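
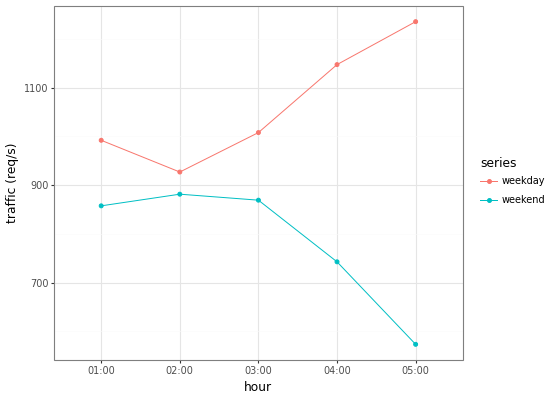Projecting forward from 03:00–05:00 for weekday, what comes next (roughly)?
Last three: 1000, 1100, 1200 → slope ≈ 100/step → next ≈ 1300.

≈ 1300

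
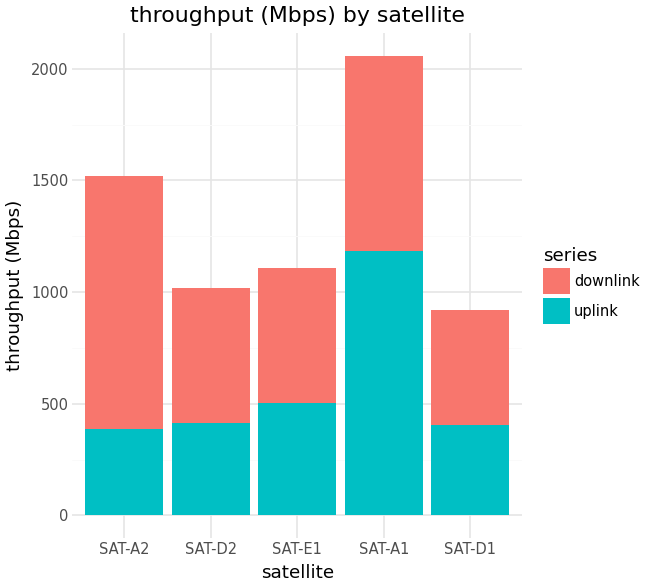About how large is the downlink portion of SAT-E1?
downlink top ≈ 1200, bottom ≈ 600; segment ≈ 600.

≈ 600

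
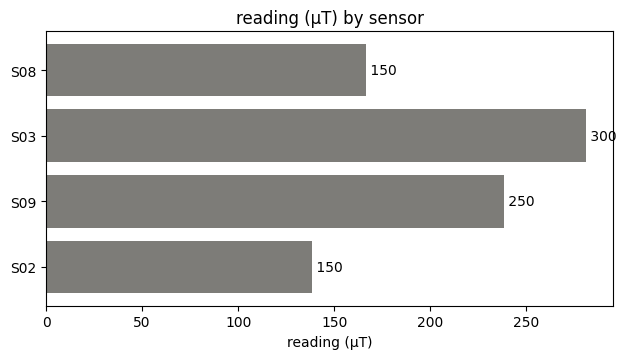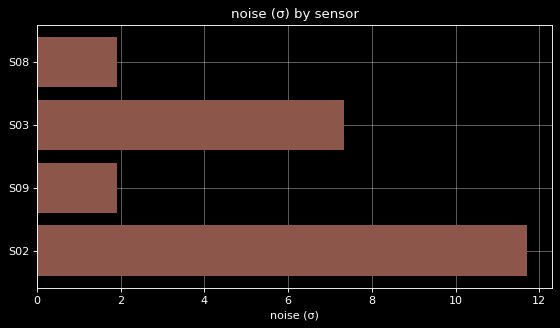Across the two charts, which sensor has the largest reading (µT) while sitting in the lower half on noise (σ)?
Chart 2 median noise (σ) ≈ 4; below-median sensors: S08, S09. Among those, S09 has the highest reading (µT) (≈ 250).

S09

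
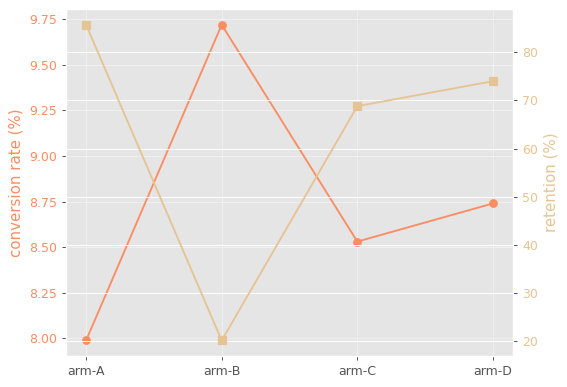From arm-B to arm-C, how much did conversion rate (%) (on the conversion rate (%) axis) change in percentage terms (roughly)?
arm-B ≈ 9.8, arm-C ≈ 8.6; (8.6 − 9.8) / 9.8 ≈ -12.2%.

≈ -12.2%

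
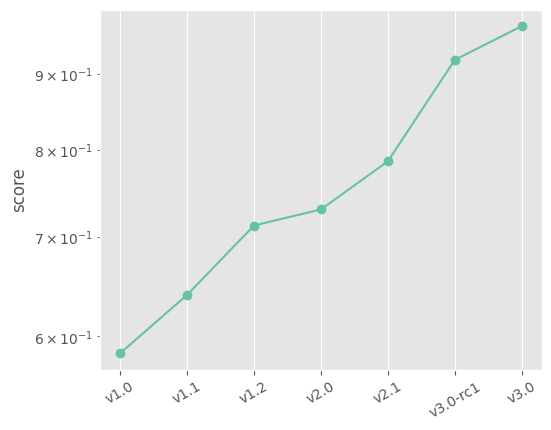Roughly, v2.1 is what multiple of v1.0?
≈ 1.33×

v2.1 ≈ 0.80, v1.0 ≈ 0.60; 0.80/0.60 ≈ 1.33.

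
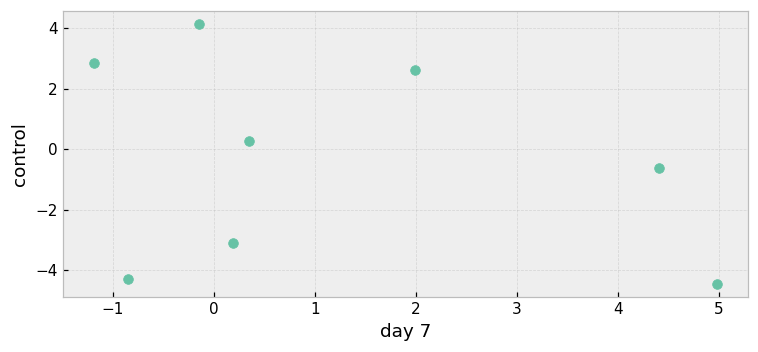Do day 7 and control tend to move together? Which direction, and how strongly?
negative, weak

Points are negatively correlated; weak (|r| ≈ 0.3).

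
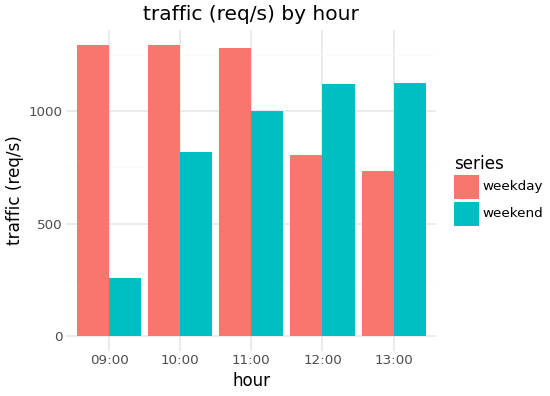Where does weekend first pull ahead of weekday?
11:00: weekend ≈ 1000 vs weekday ≈ 1200 (not yet); 12:00: weekend ≈ 1200 vs weekday ≈ 800 (first crossover).

12:00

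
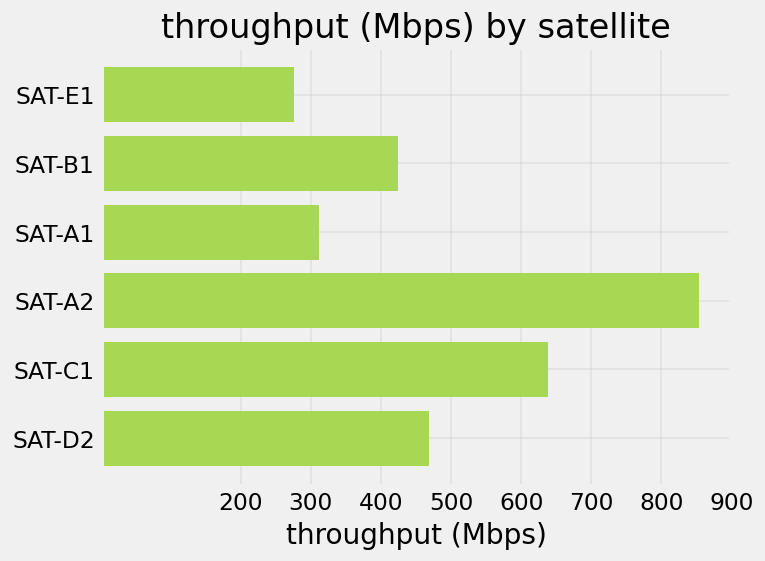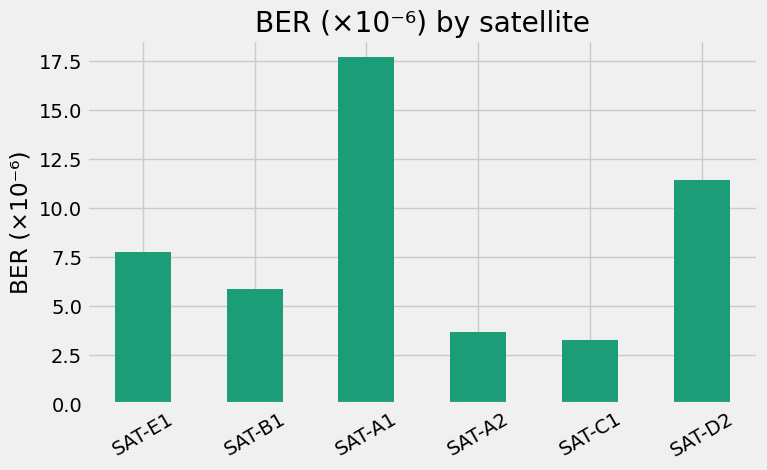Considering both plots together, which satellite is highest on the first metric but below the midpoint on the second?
Chart 2 median BER (×10⁻⁶) ≈ 6; below-median satellites: SAT-B1, SAT-A2, SAT-C1. Among those, SAT-A2 has the highest throughput (Mbps) (≈ 900).

SAT-A2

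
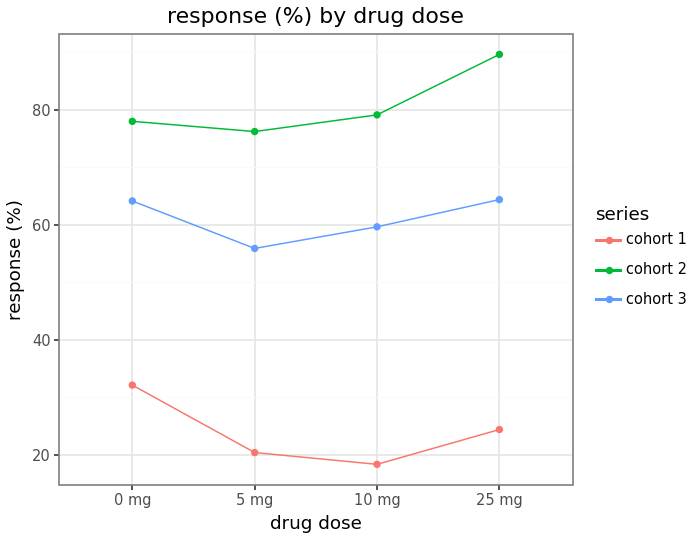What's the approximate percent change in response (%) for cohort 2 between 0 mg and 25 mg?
≈ +12.5%

0 mg ≈ 80, 25 mg ≈ 90; (90 − 80) / 80 ≈ +12.5%.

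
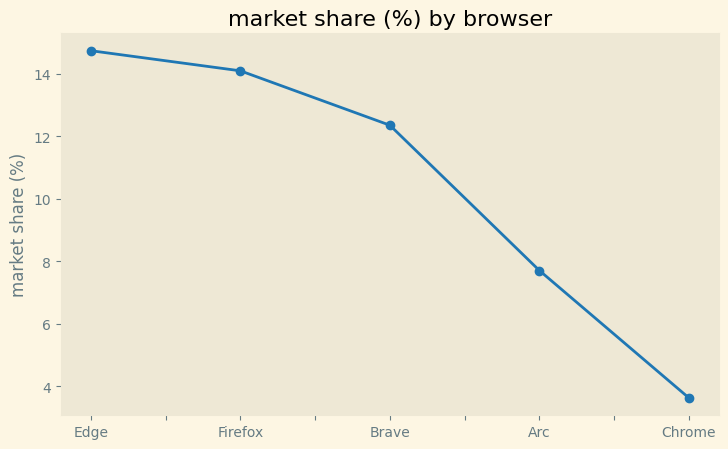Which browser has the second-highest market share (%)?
Firefox

Top 3: Edge ≈ 15, Firefox ≈ 14, Brave ≈ 12.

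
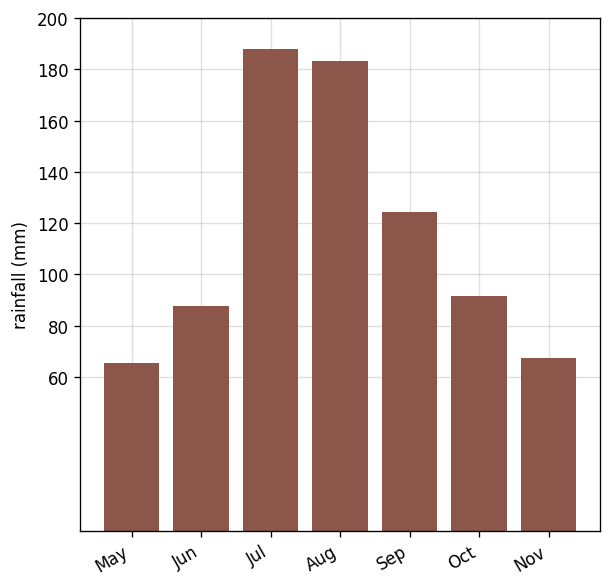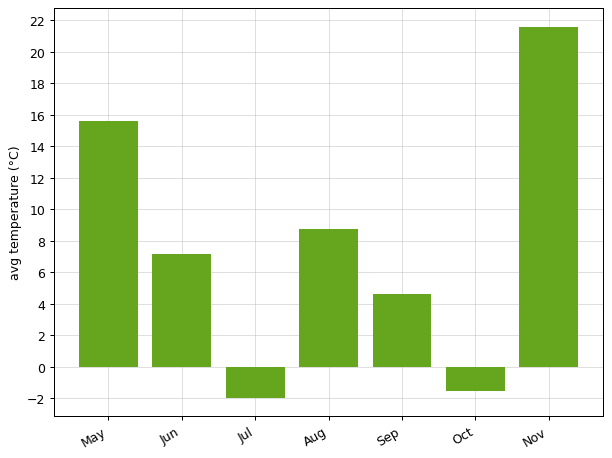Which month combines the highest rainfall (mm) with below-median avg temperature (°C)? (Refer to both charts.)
Chart 2 median avg temperature (°C) ≈ 8; below-median months: Jul, Sep, Oct. Among those, Jul has the highest rainfall (mm) (≈ 180).

Jul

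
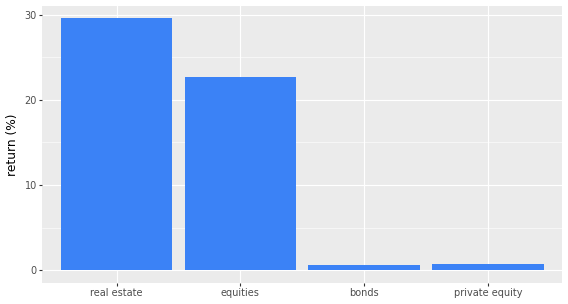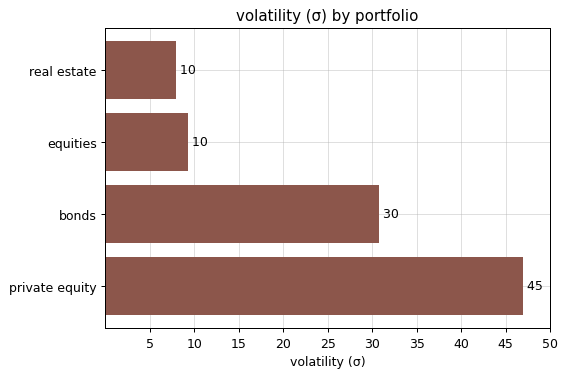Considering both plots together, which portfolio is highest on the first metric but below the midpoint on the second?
Chart 2 median volatility (σ) ≈ 20; below-median portfolios: real estate, equities. Among those, real estate has the highest return (%) (≈ 30).

real estate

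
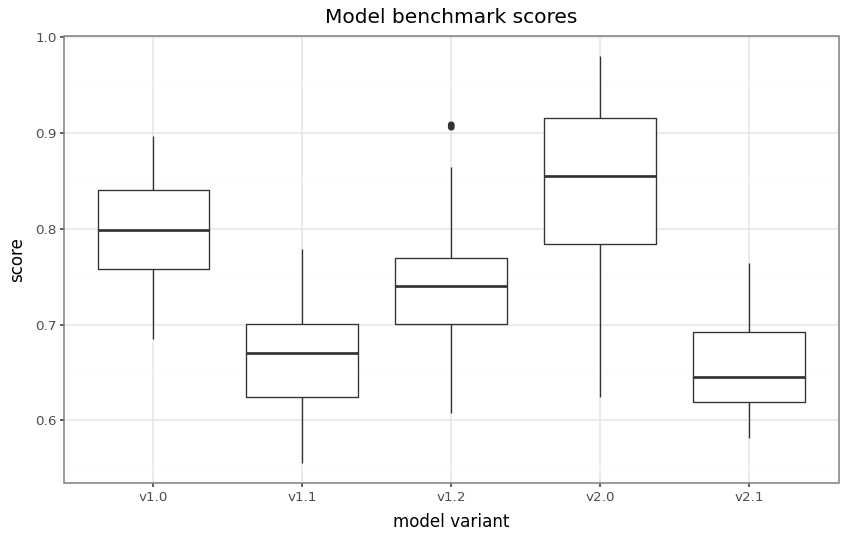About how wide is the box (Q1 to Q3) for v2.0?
≈ 0.14

Q3 ≈ 0.92, Q1 ≈ 0.78; IQR ≈ 0.14.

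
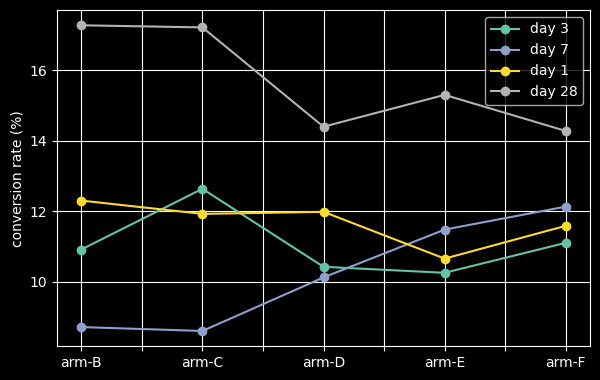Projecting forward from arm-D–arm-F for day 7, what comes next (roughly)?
≈ 13

Last three: 10, 11, 12 → slope ≈ 1/step → next ≈ 13.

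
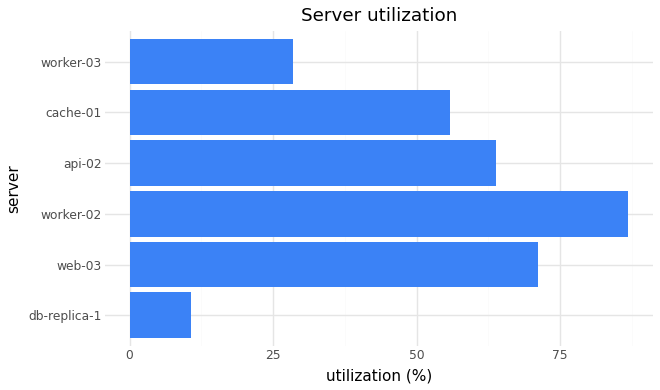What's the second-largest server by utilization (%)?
Top 3: worker-02 ≈ 90, web-03 ≈ 70, api-02 ≈ 60.

web-03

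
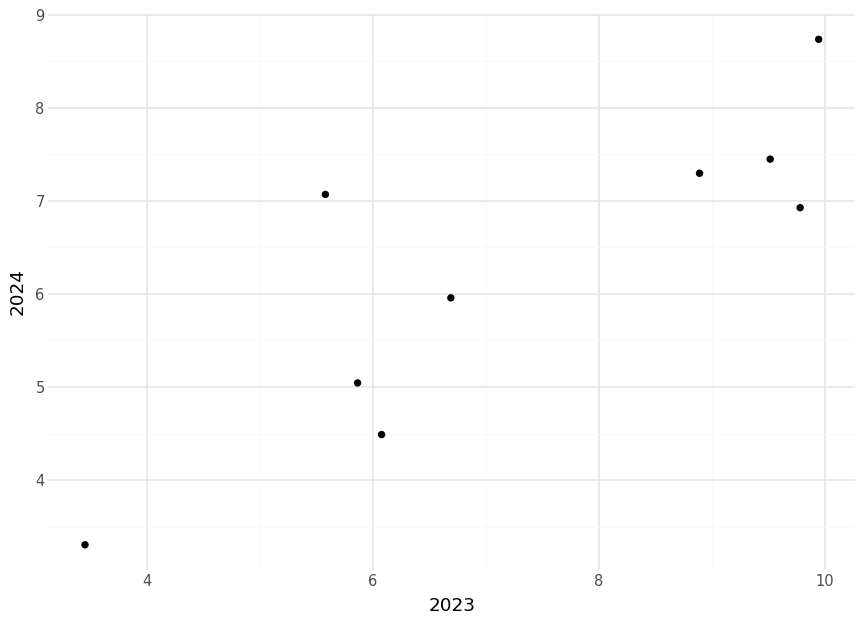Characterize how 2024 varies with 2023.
positive, strong

Points are positively correlated; strong (|r| ≈ 0.8).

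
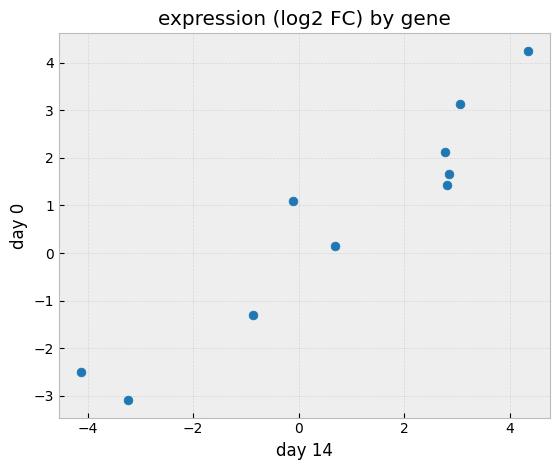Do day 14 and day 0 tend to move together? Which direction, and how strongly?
Points are positively correlated; strong (|r| ≈ 1.0).

positive, strong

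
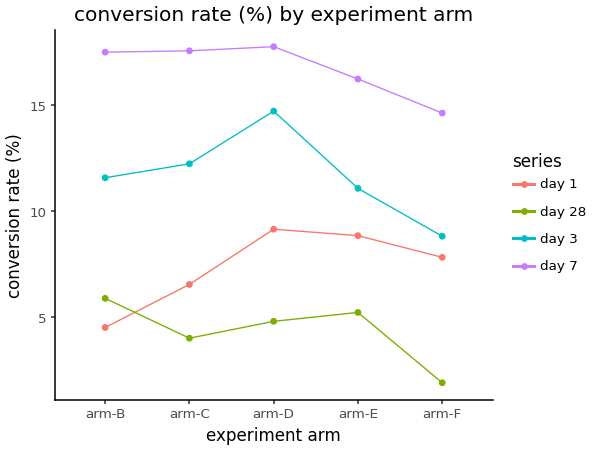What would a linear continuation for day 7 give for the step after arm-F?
Last three: 18, 16, 14 → slope ≈ -2/step → next ≈ 12.

≈ 12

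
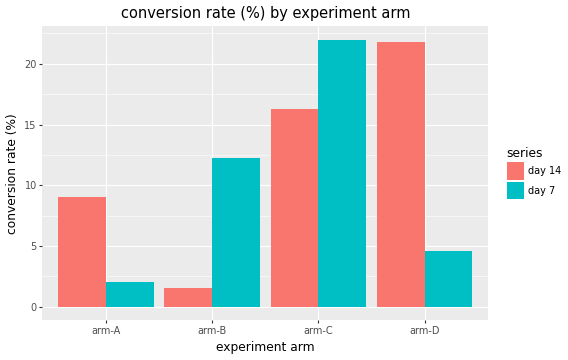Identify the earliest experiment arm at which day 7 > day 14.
arm-A: day 7 ≈ 2 vs day 14 ≈ 10 (not yet); arm-B: day 7 ≈ 12 vs day 14 ≈ 2 (first crossover).

arm-B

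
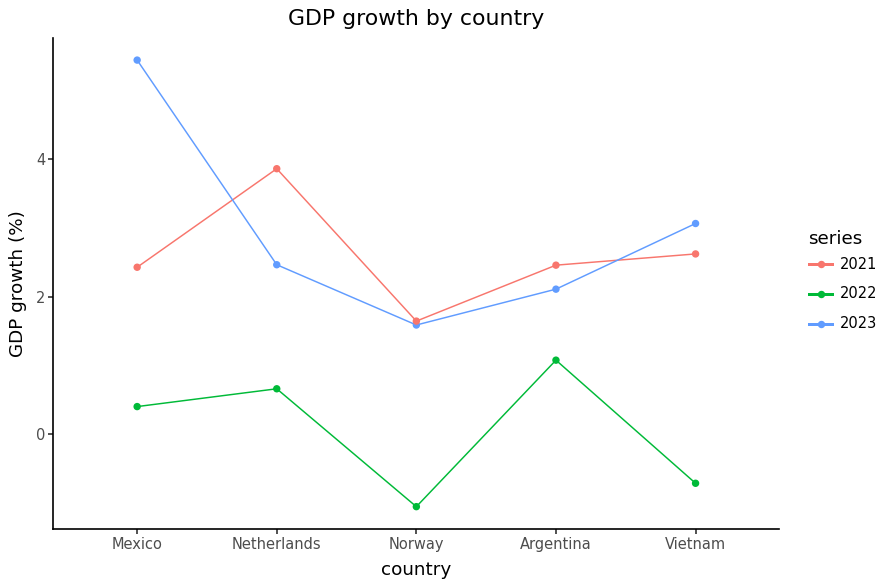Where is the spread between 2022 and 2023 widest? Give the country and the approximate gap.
Mexico: 2022 ≈ 0, 2023 ≈ 5 → gap ≈ 5. Next-largest (Vietnam) is only ≈ 4.

Mexico, ≈ 5 %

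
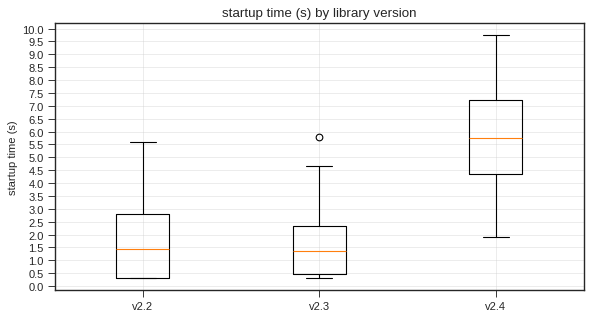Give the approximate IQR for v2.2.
≈ 2.5

Q3 ≈ 3.0, Q1 ≈ 0.5; IQR ≈ 2.5.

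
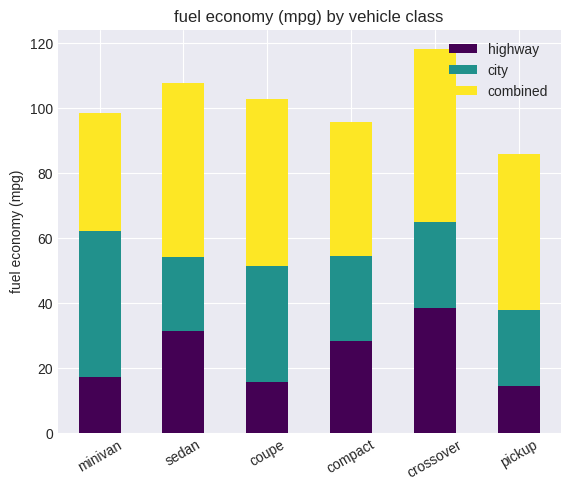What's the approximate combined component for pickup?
combined top ≈ 90, bottom ≈ 40; segment ≈ 50.

≈ 50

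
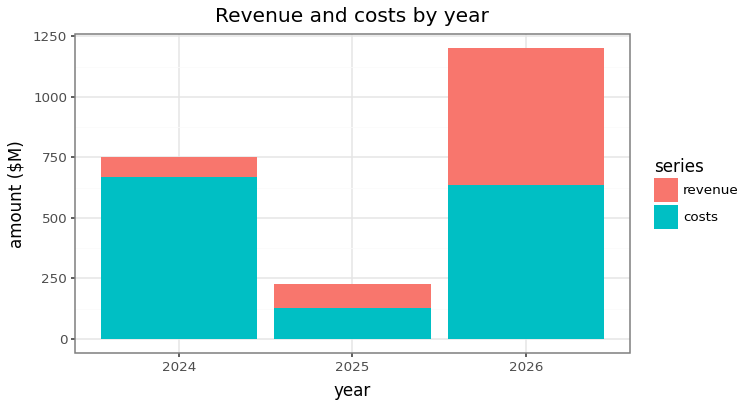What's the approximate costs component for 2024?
≈ 700

costs top ≈ 700, bottom ≈ 0; segment ≈ 700.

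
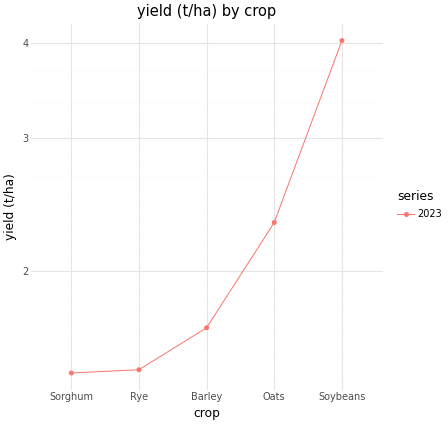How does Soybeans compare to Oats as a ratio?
Soybeans ≈ 4.0, Oats ≈ 2.5; 4.0/2.5 ≈ 1.6.

≈ 1.6×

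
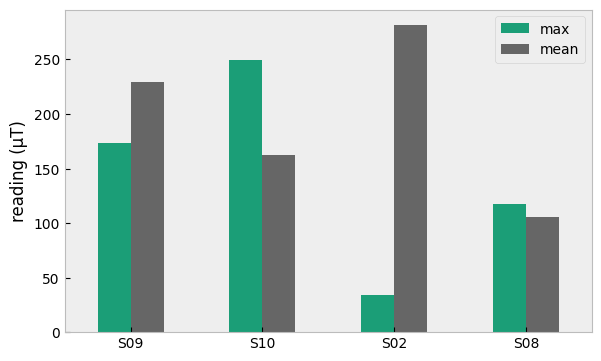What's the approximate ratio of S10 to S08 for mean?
S10 ≈ 150, S08 ≈ 100; 150/100 ≈ 1.5.

≈ 1.5×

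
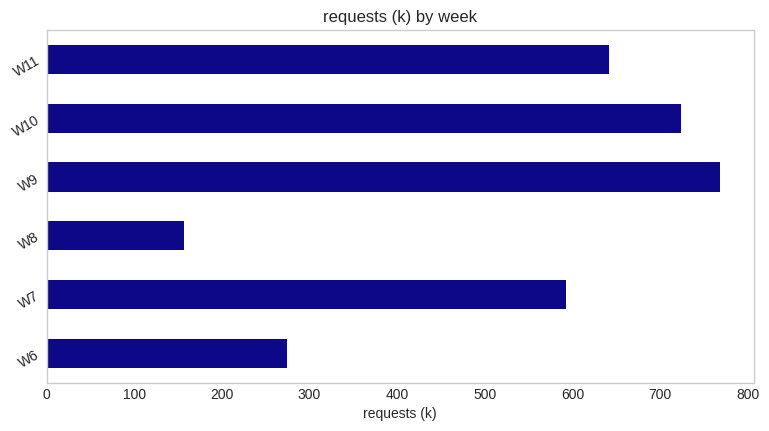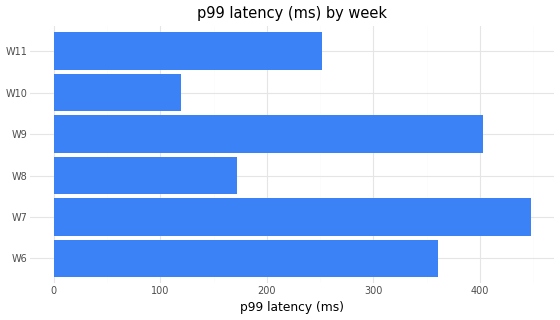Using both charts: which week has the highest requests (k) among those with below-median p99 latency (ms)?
W10

Chart 2 median p99 latency (ms) ≈ 300; below-median weeks: W8, W10, W11. Among those, W10 has the highest requests (k) (≈ 700).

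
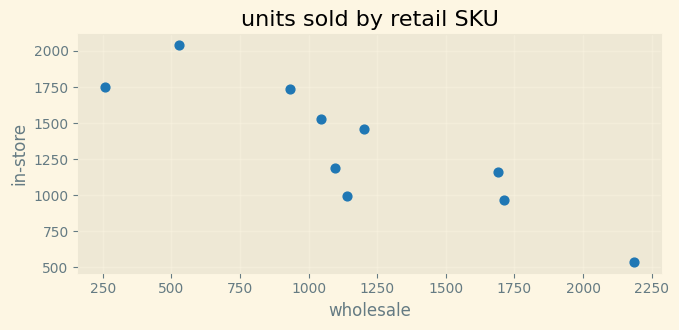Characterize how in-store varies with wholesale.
Points are negatively correlated; strong (|r| ≈ 0.9).

negative, strong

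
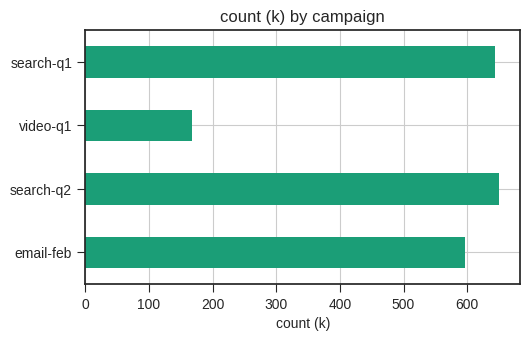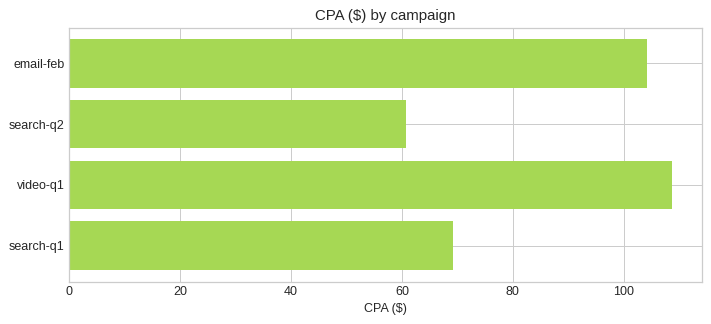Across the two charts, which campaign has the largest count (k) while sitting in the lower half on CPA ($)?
search-q2

Chart 2 median CPA ($) ≈ 90; below-median campaigns: search-q2, search-q1. Among those, search-q2 has the highest count (k) (≈ 700).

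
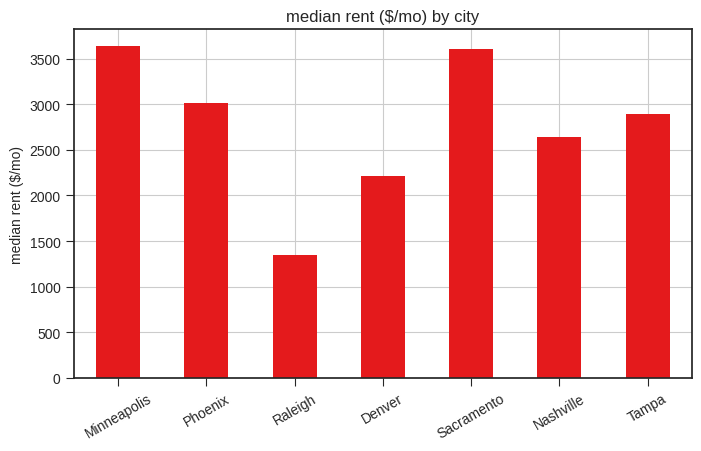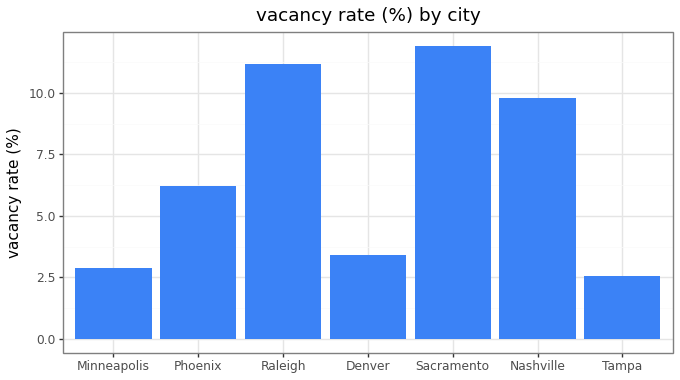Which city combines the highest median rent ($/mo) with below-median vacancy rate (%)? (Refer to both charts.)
Minneapolis

Chart 2 median vacancy rate (%) ≈ 6; below-median cities: Minneapolis, Denver, Tampa. Among those, Minneapolis has the highest median rent ($/mo) (≈ 3500).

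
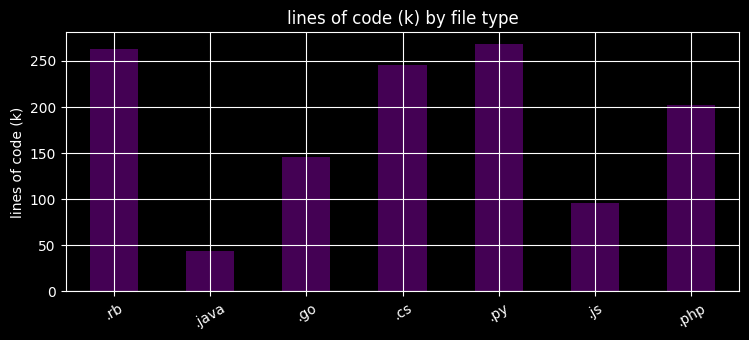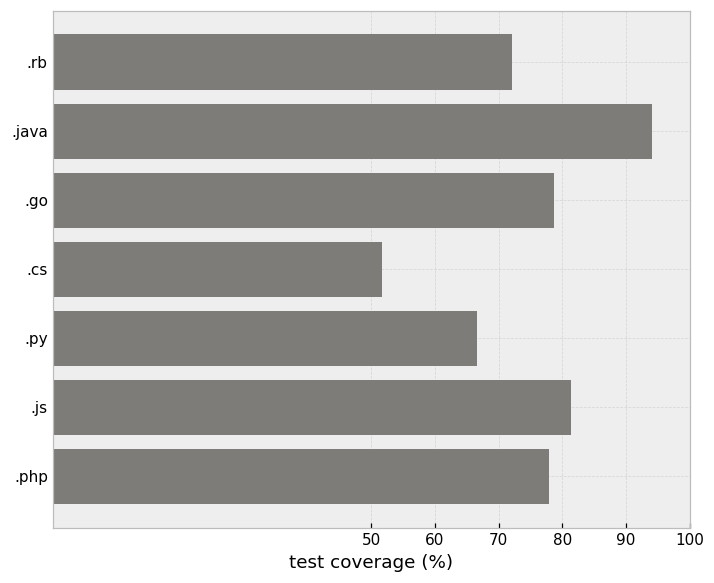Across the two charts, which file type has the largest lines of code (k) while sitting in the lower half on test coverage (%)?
.py

Chart 2 median test coverage (%) ≈ 80; below-median file types: .rb, .cs, .py. Among those, .py has the highest lines of code (k) (≈ 275).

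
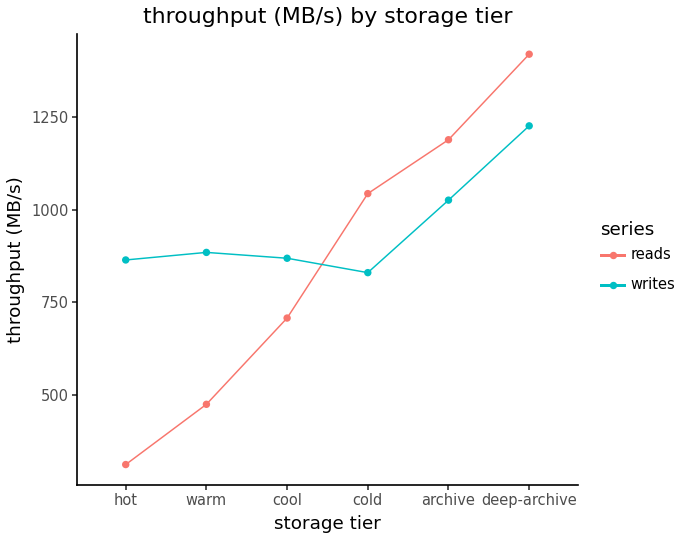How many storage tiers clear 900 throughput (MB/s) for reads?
3

Above 900: cold, archive, deep-archive.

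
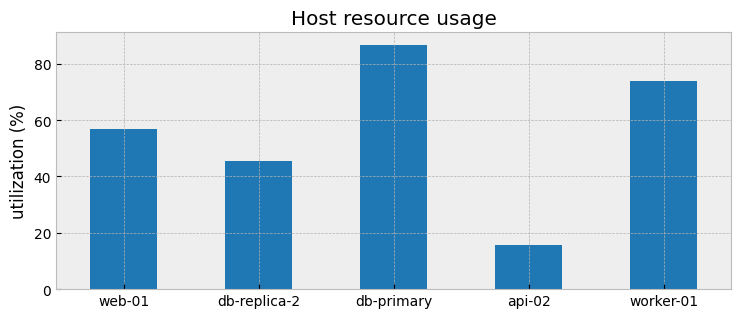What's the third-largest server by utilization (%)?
Top 4: db-primary ≈ 90, worker-01 ≈ 70, web-01 ≈ 60, db-replica-2 ≈ 50.

web-01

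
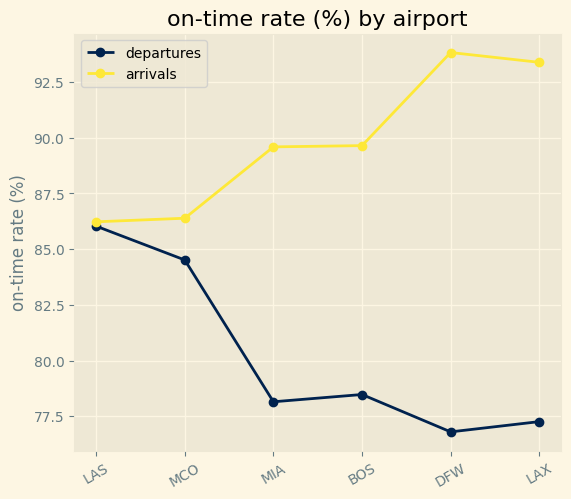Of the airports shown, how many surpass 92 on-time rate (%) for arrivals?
2

Above 92: DFW, LAX.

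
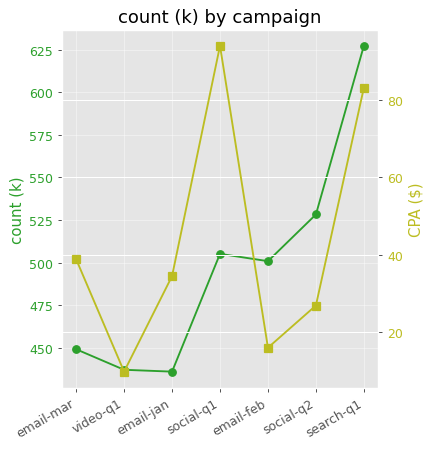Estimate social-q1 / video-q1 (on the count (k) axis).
social-q1 ≈ 500, video-q1 ≈ 440; 500/440 ≈ 1.14.

≈ 1.14×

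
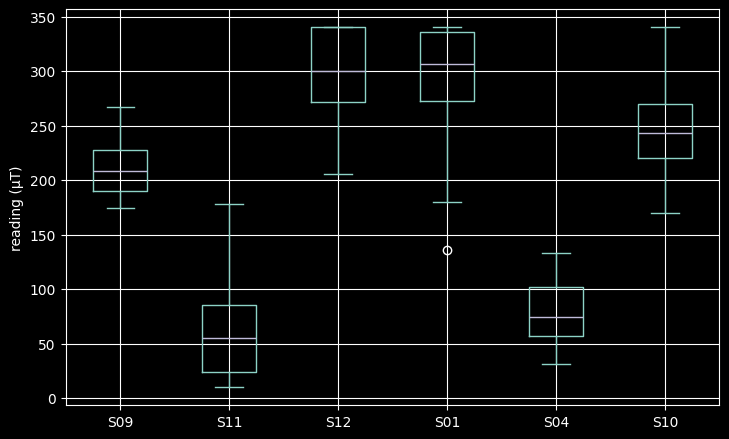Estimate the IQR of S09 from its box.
Q3 ≈ 220, Q1 ≈ 180; IQR ≈ 40.

≈ 40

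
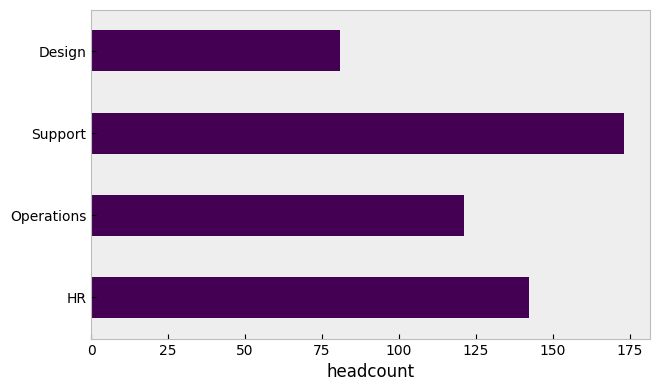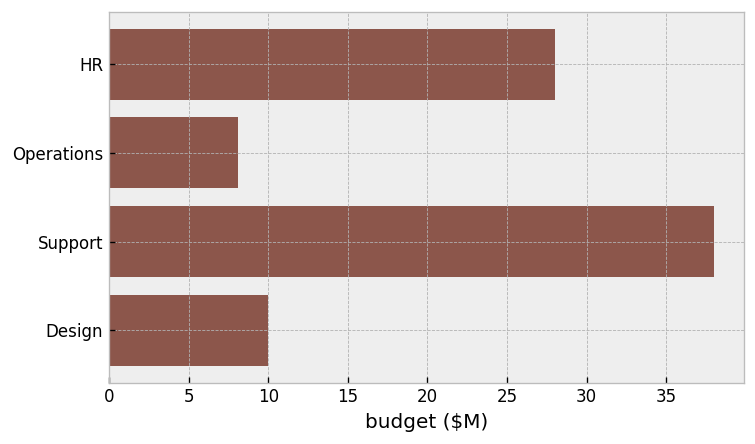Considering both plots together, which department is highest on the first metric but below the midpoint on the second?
Operations

Chart 2 median budget ($M) ≈ 20; below-median departments: Operations, Design. Among those, Operations has the highest headcount (≈ 120).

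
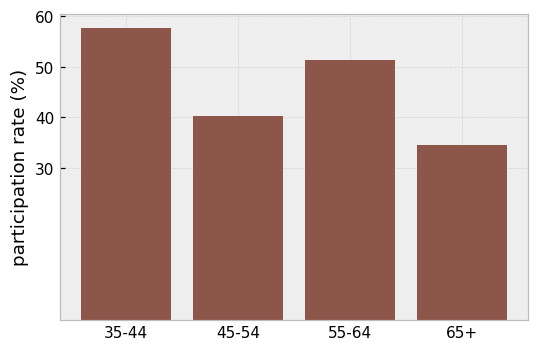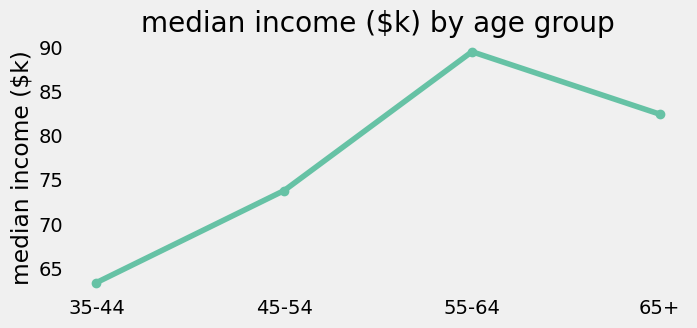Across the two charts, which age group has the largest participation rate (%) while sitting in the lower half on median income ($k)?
35-44

Chart 2 median median income ($k) ≈ 80; below-median age groups: 35-44, 45-54. Among those, 35-44 has the highest participation rate (%) (≈ 60).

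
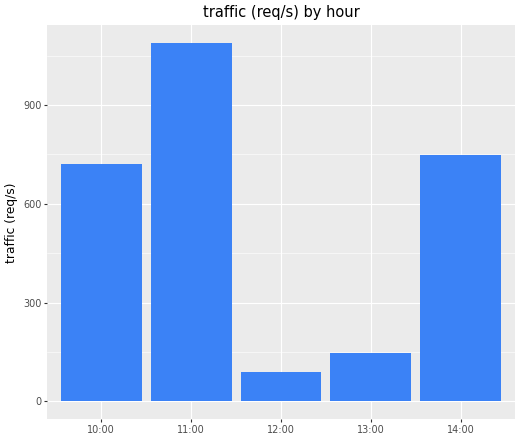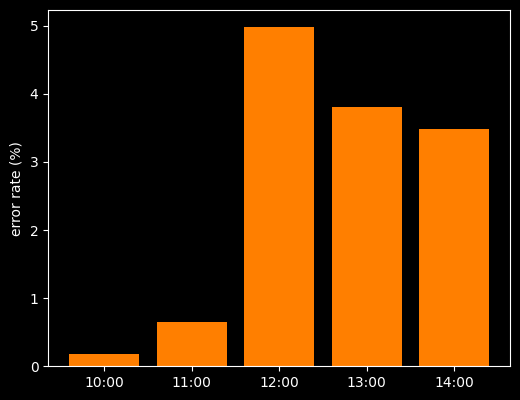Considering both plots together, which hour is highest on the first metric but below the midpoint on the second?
11:00

Chart 2 median error rate (%) ≈ 3.5; below-median hours: 10:00, 11:00. Among those, 11:00 has the highest traffic (req/s) (≈ 1100).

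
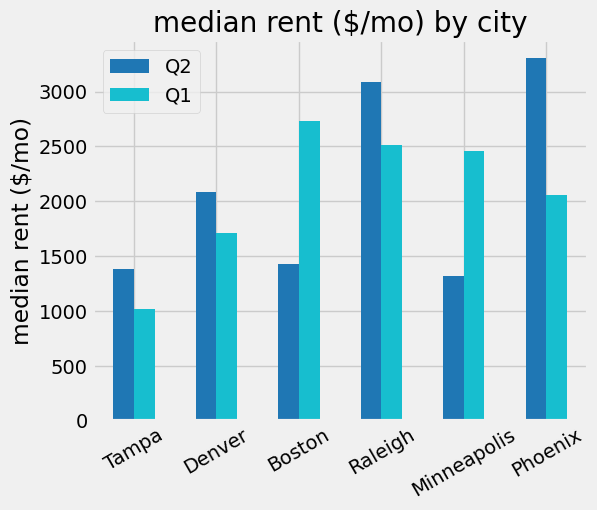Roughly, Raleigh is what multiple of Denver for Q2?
≈ 1.5×

Raleigh ≈ 3000, Denver ≈ 2000; 3000/2000 ≈ 1.5.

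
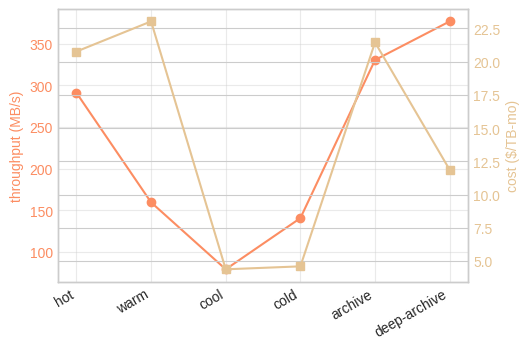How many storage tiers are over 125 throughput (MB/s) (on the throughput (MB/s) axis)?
5

Above 125: hot, warm, cold, archive, deep-archive.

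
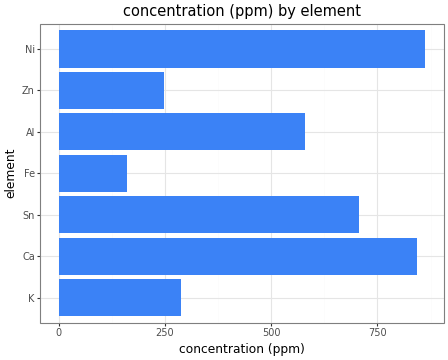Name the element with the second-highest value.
Top 3: Ni ≈ 900, Ca ≈ 800, Sn ≈ 700.

Ca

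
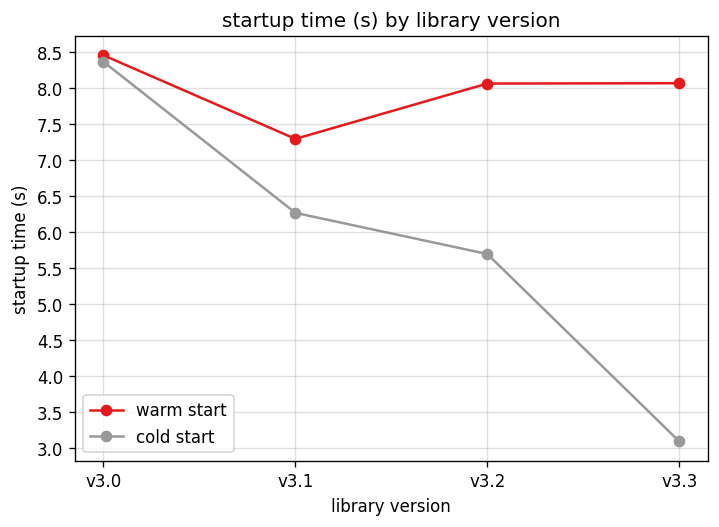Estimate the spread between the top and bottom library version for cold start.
≈ 5.5

Max v3.0 ≈ 8.5, min v3.3 ≈ 3.0; range ≈ 5.5.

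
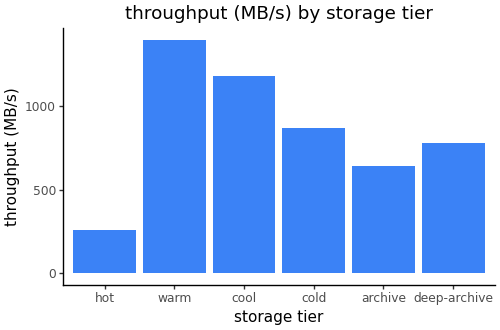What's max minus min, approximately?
Max warm ≈ 1400, min hot ≈ 200; range ≈ 1200.

≈ 1200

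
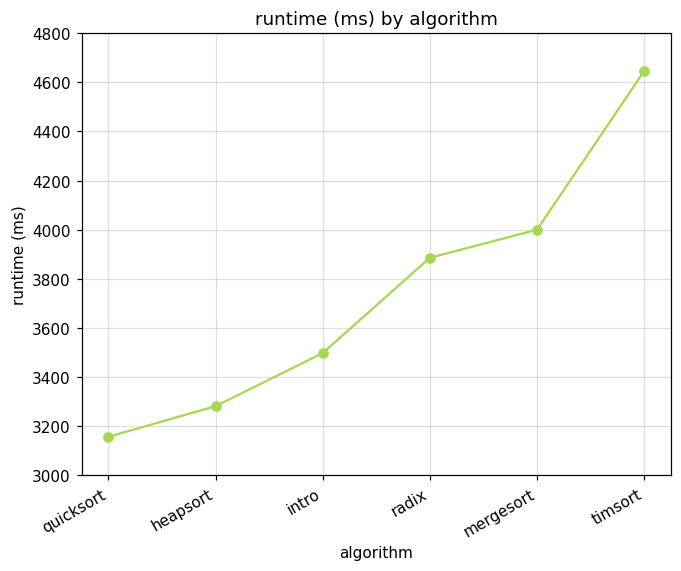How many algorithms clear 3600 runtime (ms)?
3

Above 3600: radix, mergesort, timsort.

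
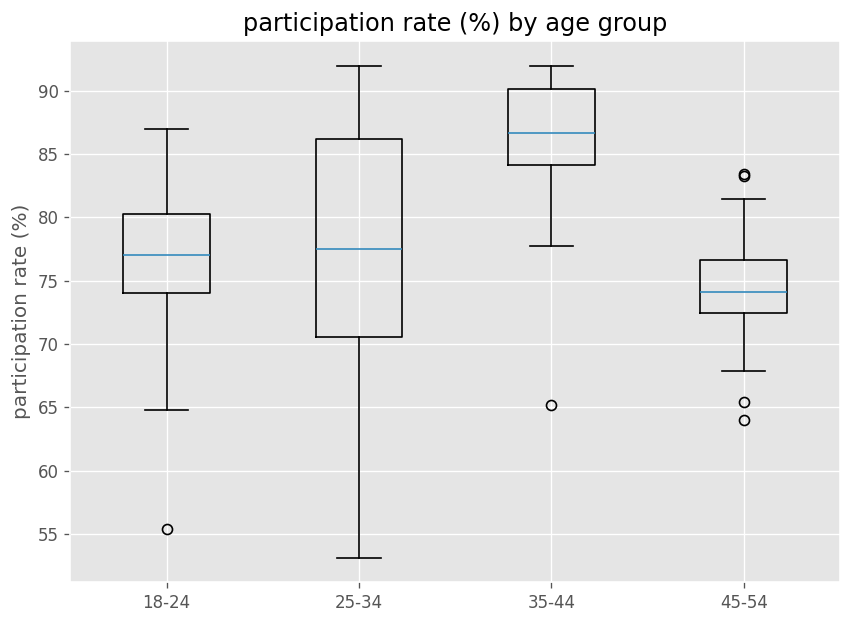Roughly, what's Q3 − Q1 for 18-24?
≈ 6

Q3 ≈ 80, Q1 ≈ 74; IQR ≈ 6.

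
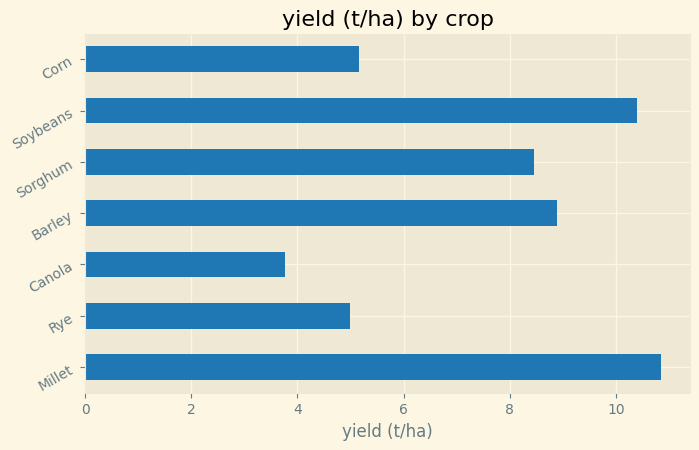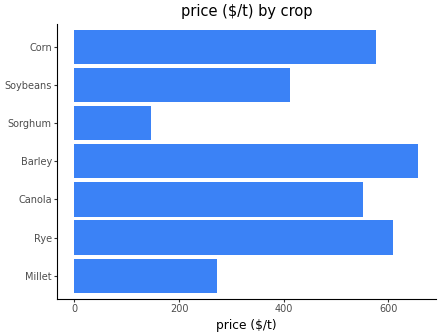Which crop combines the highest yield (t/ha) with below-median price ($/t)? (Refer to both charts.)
Millet

Chart 2 median price ($/t) ≈ 600; below-median crops: Millet, Sorghum, Soybeans. Among those, Millet has the highest yield (t/ha) (≈ 11).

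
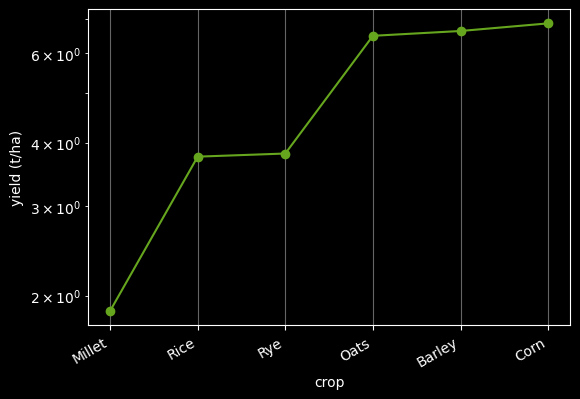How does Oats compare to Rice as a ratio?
Oats ≈ 6.5, Rice ≈ 4.0; 6.5/4.0 ≈ 1.62.

≈ 1.62×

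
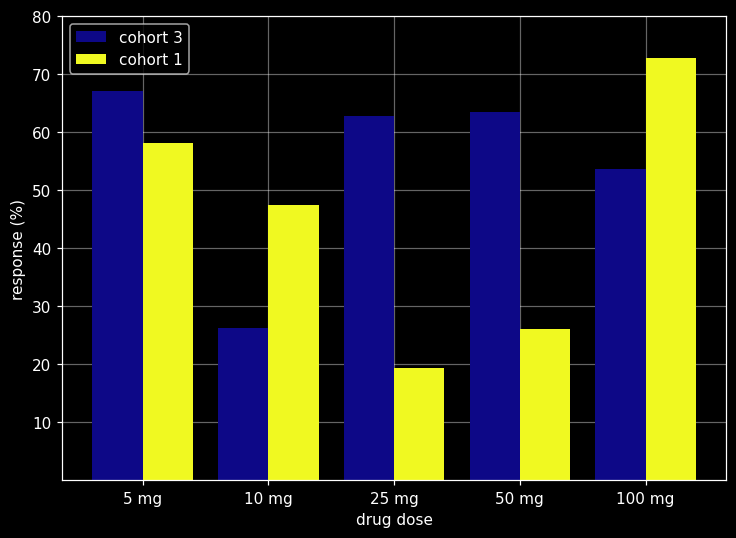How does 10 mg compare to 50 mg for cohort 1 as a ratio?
10 mg ≈ 50, 50 mg ≈ 30; 50/30 ≈ 1.67.

≈ 1.67×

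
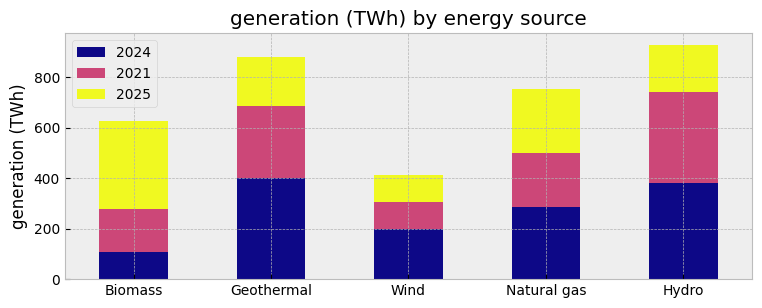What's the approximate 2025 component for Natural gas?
2025 top ≈ 800, bottom ≈ 500; segment ≈ 300.

≈ 300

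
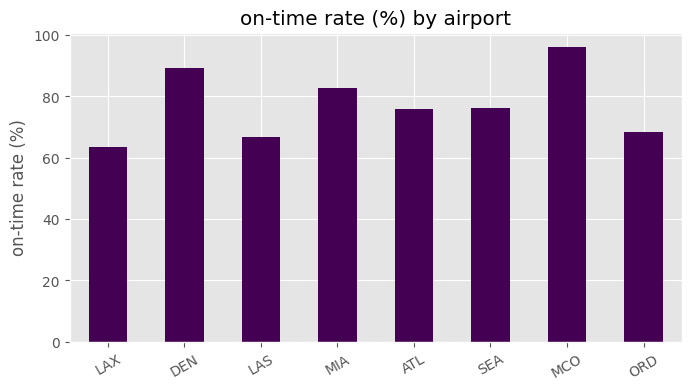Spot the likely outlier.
MCO

MCO ≈ 100; the rest sit between ≈ 60 and ≈ 90.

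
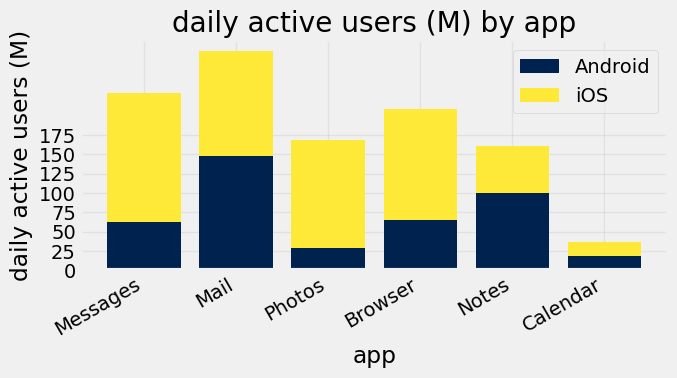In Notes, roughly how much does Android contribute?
Android top ≈ 100, bottom ≈ 0; segment ≈ 100.

≈ 100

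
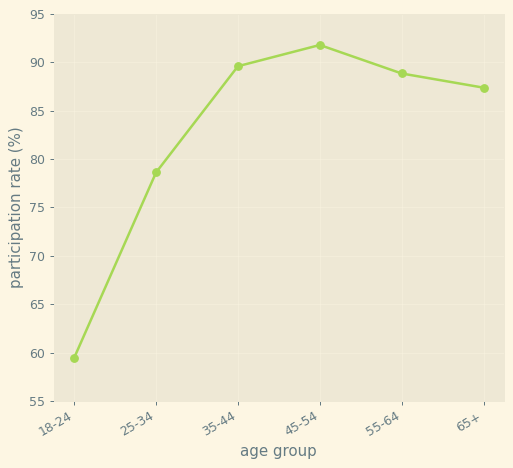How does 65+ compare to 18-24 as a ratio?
65+ ≈ 85, 18-24 ≈ 60; 85/60 ≈ 1.42.

≈ 1.42×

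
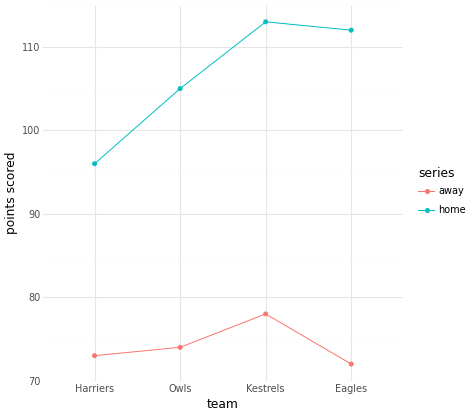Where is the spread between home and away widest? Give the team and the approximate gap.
Eagles: home ≈ 110, away ≈ 70 → gap ≈ 40. Next-largest (Kestrels) is only ≈ 35.

Eagles, ≈ 40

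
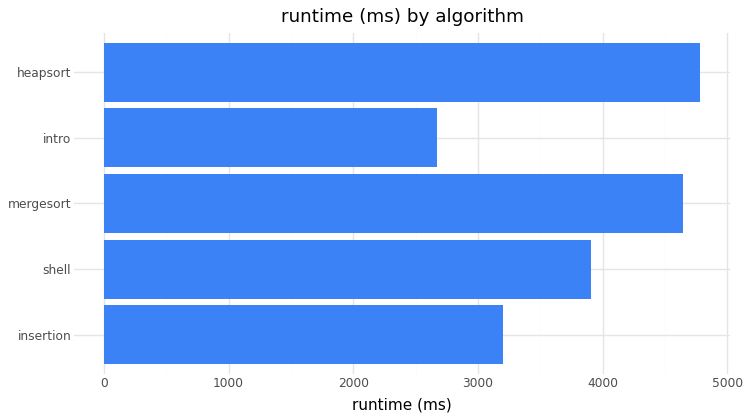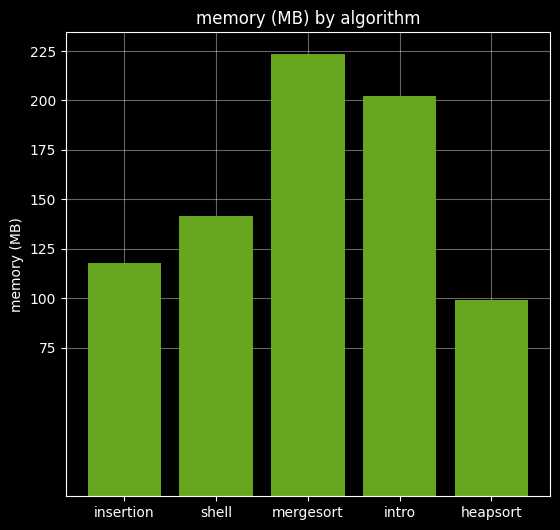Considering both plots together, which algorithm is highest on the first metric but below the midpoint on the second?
heapsort

Chart 2 median memory (MB) ≈ 150; below-median algorithms: insertion, heapsort. Among those, heapsort has the highest runtime (ms) (≈ 5000).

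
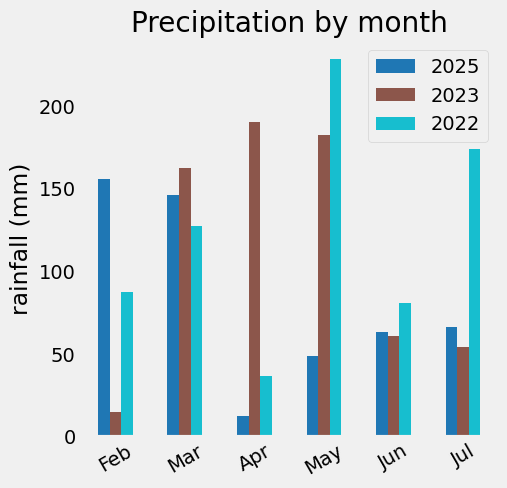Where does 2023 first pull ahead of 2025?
Mar

Feb: 2023 ≈ 20 vs 2025 ≈ 160 (not yet); Mar: 2023 ≈ 160 vs 2025 ≈ 140 (first crossover).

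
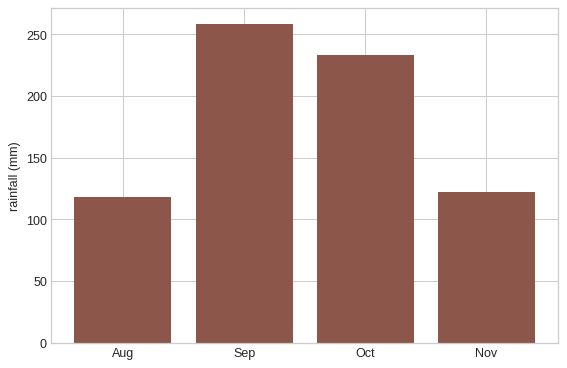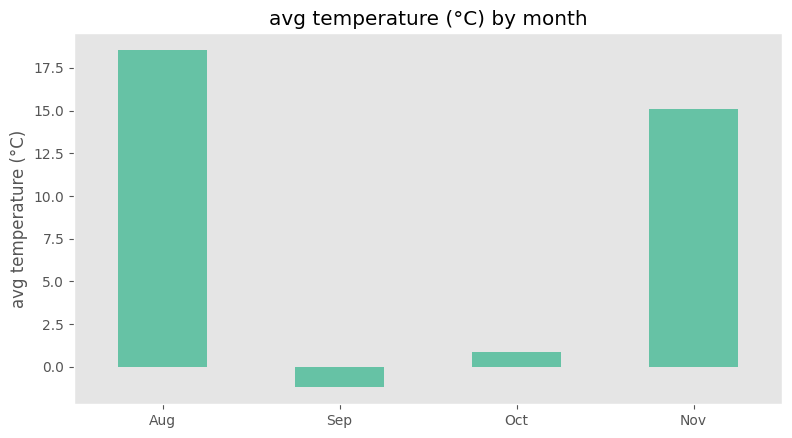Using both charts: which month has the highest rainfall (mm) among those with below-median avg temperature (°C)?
Sep

Chart 2 median avg temperature (°C) ≈ 8; below-median months: Sep, Oct. Among those, Sep has the highest rainfall (mm) (≈ 250).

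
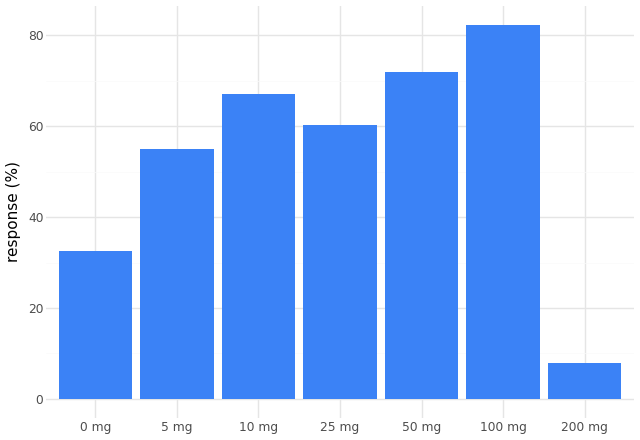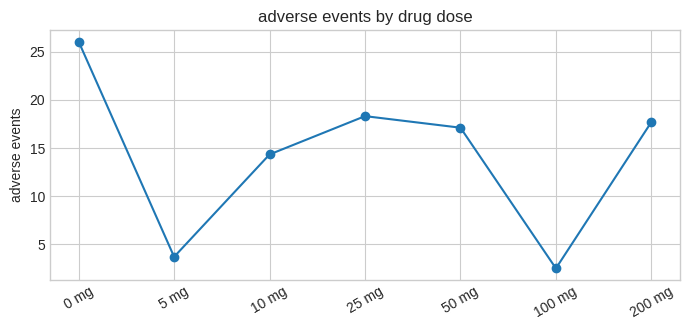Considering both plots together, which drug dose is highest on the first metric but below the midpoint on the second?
100 mg

Chart 2 median adverse events ≈ 15; below-median drug doses: 5 mg, 10 mg, 100 mg. Among those, 100 mg has the highest response (%) (≈ 80).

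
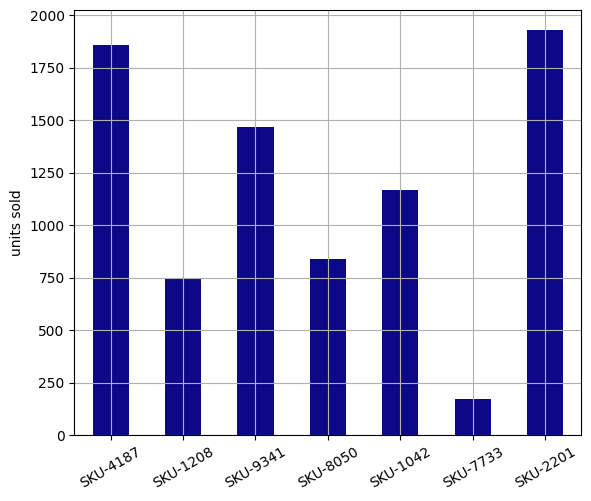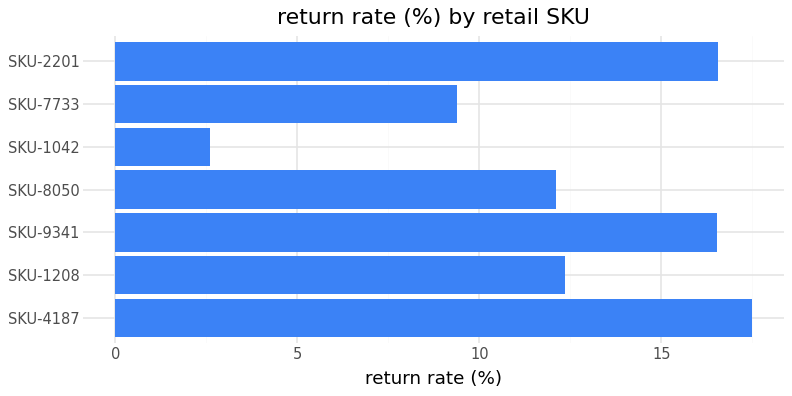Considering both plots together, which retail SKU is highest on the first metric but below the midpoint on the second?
Chart 2 median return rate (%) ≈ 12; below-median retail SKUs: SKU-8050, SKU-1042, SKU-7733. Among those, SKU-1042 has the highest units sold (≈ 1200).

SKU-1042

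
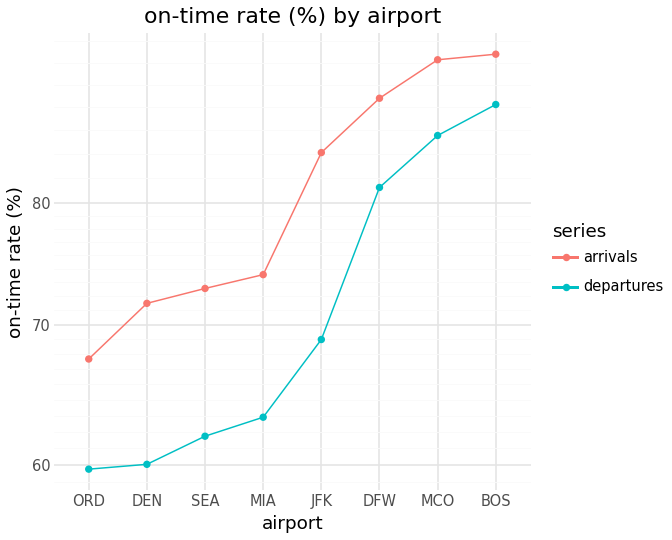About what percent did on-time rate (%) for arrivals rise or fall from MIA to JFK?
≈ +13.3%

MIA ≈ 75, JFK ≈ 85; (85 − 75) / 75 ≈ +13.3%.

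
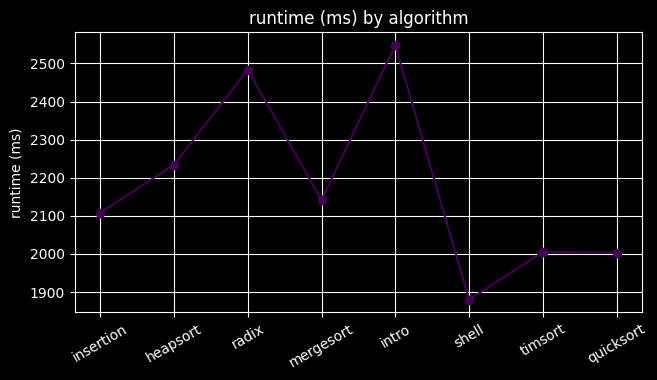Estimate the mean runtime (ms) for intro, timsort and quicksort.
≈ 2167

(2500 + 2000 + 2000) / 3 ≈ 2167.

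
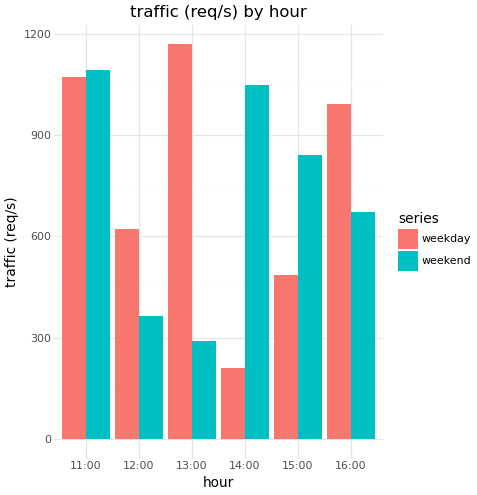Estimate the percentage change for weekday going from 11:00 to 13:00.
≈ +9.1%

11:00 ≈ 1100, 13:00 ≈ 1200; (1200 − 1100) / 1100 ≈ +9.1%.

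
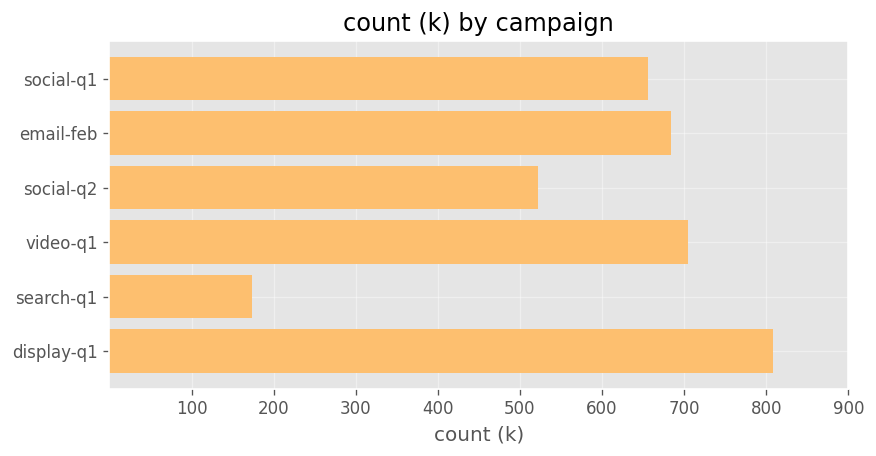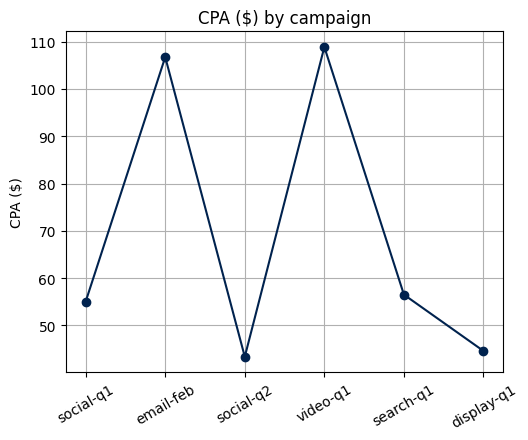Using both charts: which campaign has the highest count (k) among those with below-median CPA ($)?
display-q1

Chart 2 median CPA ($) ≈ 60; below-median campaigns: social-q1, social-q2, display-q1. Among those, display-q1 has the highest count (k) (≈ 800).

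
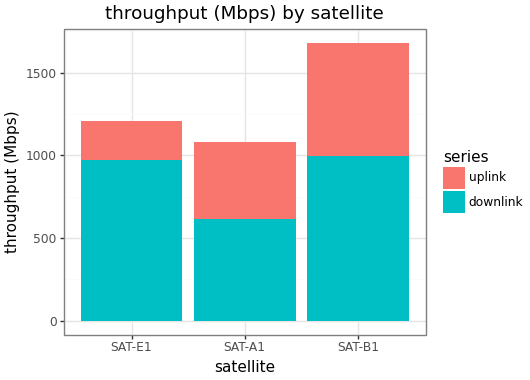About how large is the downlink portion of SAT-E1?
≈ 1000

downlink top ≈ 1000, bottom ≈ 0; segment ≈ 1000.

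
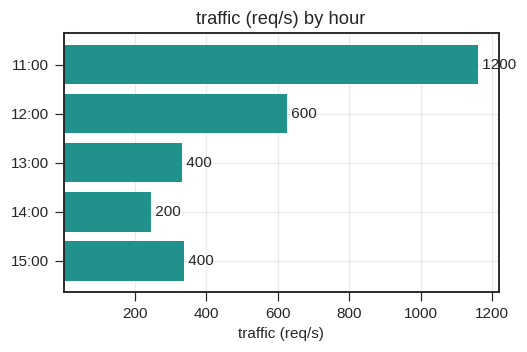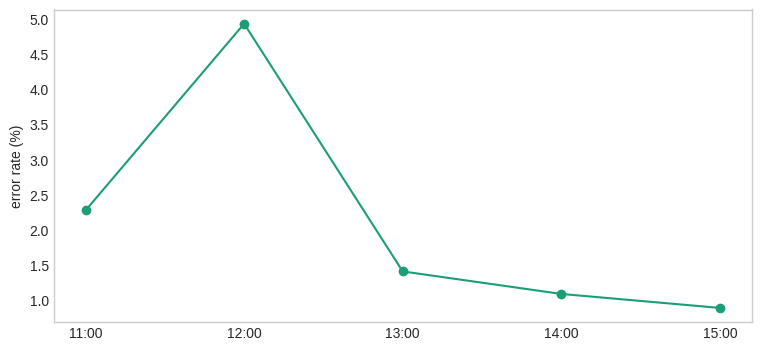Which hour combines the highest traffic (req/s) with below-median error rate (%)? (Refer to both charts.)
15:00

Chart 2 median error rate (%) ≈ 1.5; below-median hours: 14:00, 15:00. Among those, 15:00 has the highest traffic (req/s) (≈ 400).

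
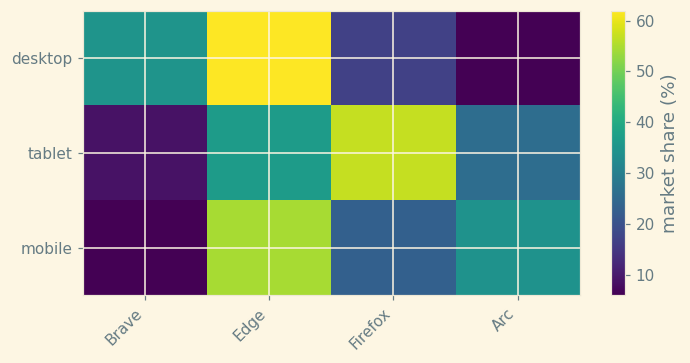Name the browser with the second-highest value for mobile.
Top 3 for mobile: Edge ≈ 55, Arc ≈ 35, Firefox ≈ 25.

Arc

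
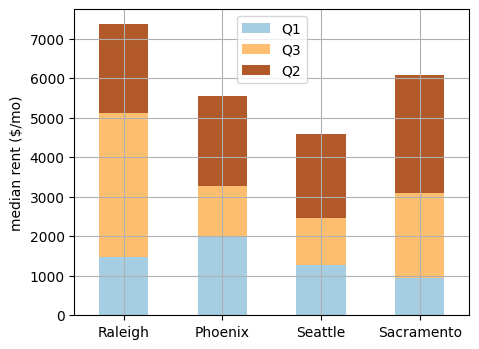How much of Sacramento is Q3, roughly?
Q3 top ≈ 3000, bottom ≈ 1000; segment ≈ 2000.

≈ 2000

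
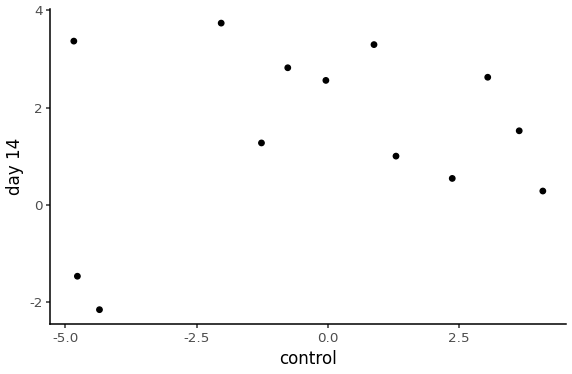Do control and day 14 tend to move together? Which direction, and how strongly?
no clear correlation

Points are roughly uncorrelated; weak (|r| ≈ 0.2).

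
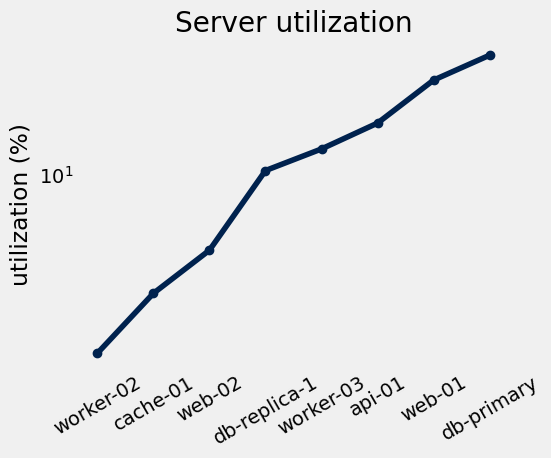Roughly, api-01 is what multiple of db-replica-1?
≈ 1.4×

api-01 ≈ 14, db-replica-1 ≈ 10; 14/10 ≈ 1.4.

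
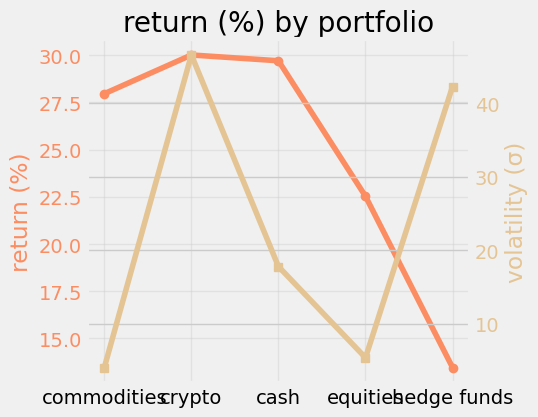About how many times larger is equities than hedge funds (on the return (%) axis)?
≈ 1.57×

equities ≈ 22, hedge funds ≈ 14; 22/14 ≈ 1.57.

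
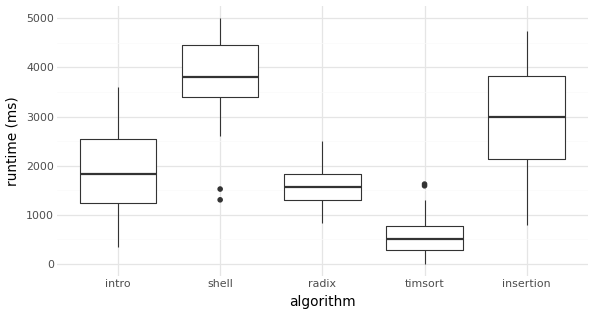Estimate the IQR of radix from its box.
≈ 500

Q3 ≈ 2000, Q1 ≈ 1500; IQR ≈ 500.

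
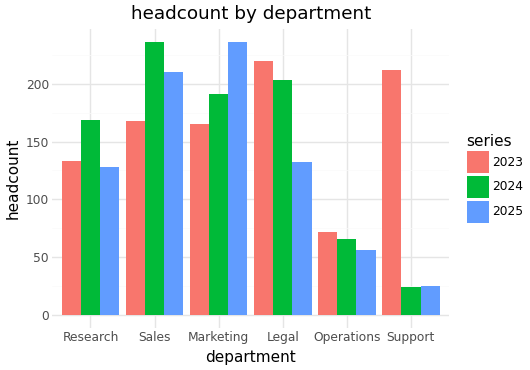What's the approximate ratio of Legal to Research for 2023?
≈ 1.57×

Legal ≈ 220, Research ≈ 140; 220/140 ≈ 1.57.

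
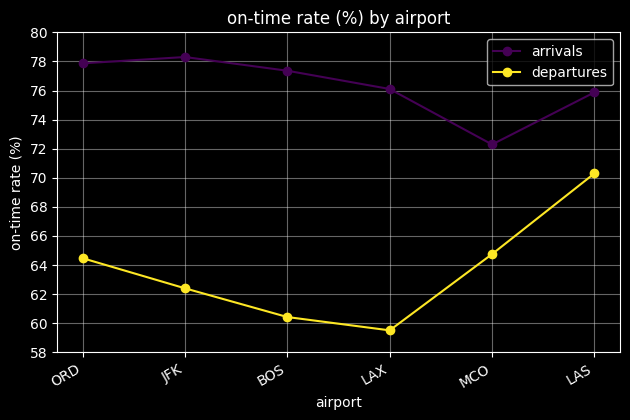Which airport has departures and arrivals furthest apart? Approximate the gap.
BOS: departures ≈ 60, arrivals ≈ 78 → gap ≈ 18. Next-largest (LAX) is only ≈ 16.

BOS, ≈ 18 %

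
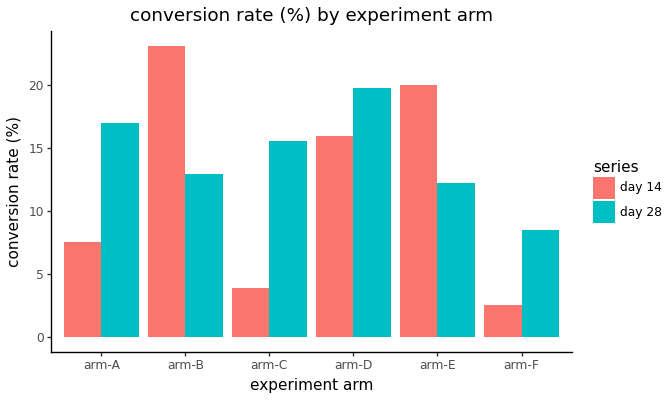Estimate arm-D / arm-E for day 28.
≈ 1.67×

arm-D ≈ 20, arm-E ≈ 12; 20/12 ≈ 1.67.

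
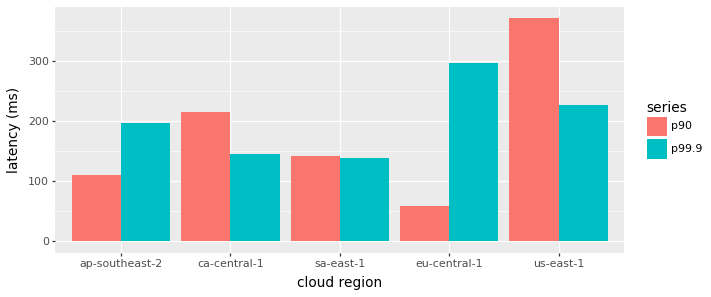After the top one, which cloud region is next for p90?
Top 3 for p90: us-east-1 ≈ 350, ca-central-1 ≈ 200, sa-east-1 ≈ 150.

ca-central-1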